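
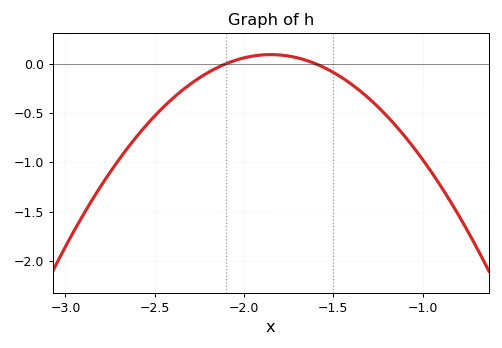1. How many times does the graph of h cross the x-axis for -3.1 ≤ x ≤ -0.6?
2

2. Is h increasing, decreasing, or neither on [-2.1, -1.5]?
neither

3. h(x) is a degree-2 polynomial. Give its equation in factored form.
y = -1.47(x + 2.1)(x + 1.6)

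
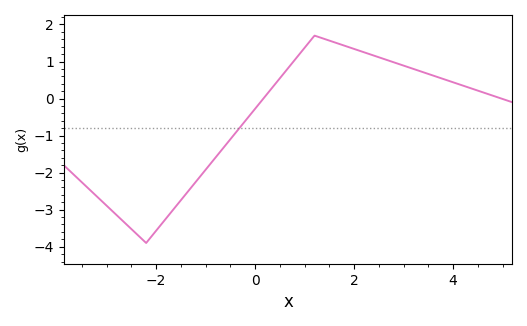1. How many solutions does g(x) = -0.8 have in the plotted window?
1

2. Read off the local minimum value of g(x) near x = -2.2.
-3.9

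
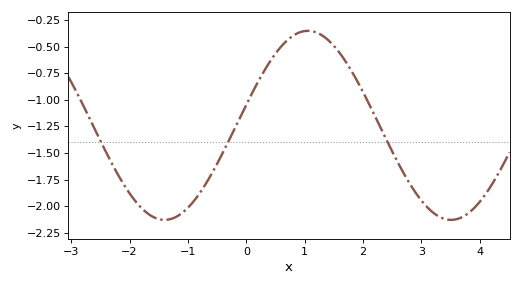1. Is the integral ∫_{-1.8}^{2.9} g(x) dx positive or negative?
negative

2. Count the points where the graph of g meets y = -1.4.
3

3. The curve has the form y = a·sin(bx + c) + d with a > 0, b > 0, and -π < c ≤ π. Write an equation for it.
y = 0.89sin(1.3x + 0.22) - 1.24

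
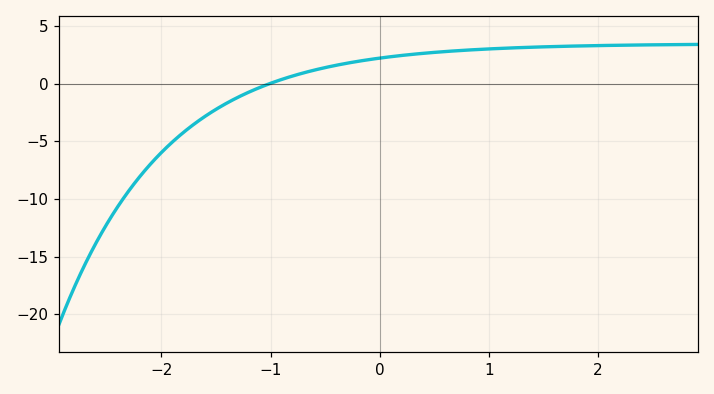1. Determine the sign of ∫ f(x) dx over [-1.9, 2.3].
positive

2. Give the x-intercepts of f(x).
-1.01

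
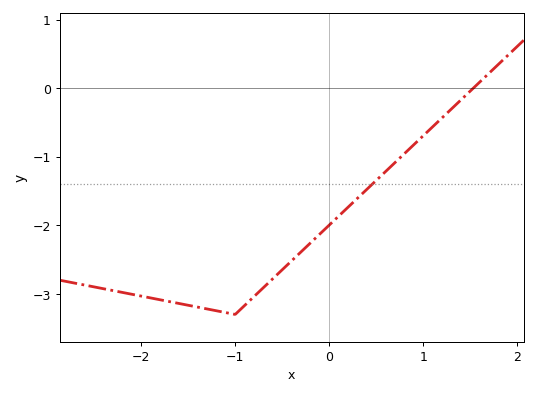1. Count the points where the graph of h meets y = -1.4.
1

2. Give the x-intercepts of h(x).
1.53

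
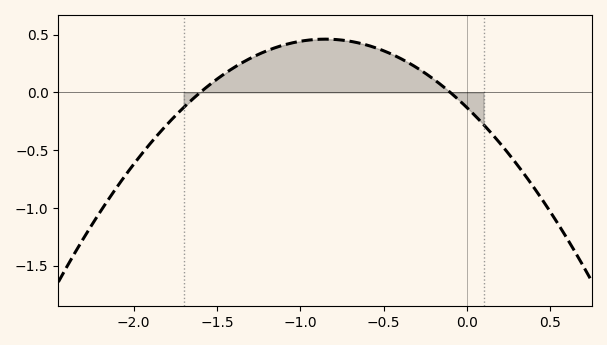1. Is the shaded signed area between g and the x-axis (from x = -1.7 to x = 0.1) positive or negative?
positive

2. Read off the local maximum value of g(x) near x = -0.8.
0.461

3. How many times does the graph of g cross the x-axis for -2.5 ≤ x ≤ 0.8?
2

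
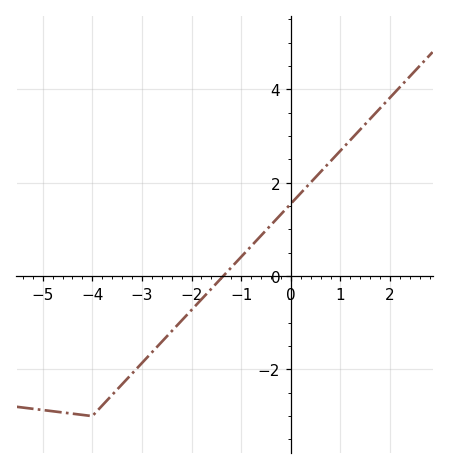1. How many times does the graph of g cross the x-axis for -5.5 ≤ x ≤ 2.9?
1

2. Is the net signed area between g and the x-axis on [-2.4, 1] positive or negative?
positive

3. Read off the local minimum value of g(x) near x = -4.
-3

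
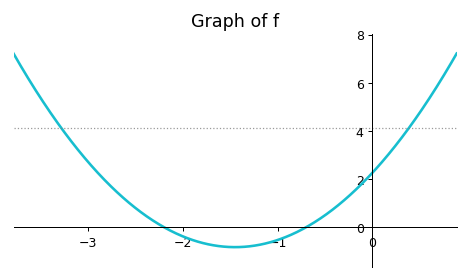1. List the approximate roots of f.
-2.2, -0.7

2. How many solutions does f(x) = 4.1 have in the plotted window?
2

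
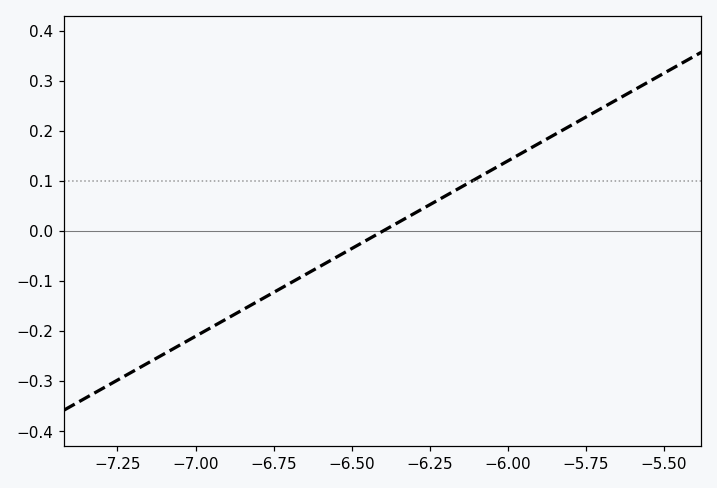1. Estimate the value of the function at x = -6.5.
-0.035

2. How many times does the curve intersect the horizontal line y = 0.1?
1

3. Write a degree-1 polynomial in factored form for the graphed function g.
y = 0.35(x + 6.4)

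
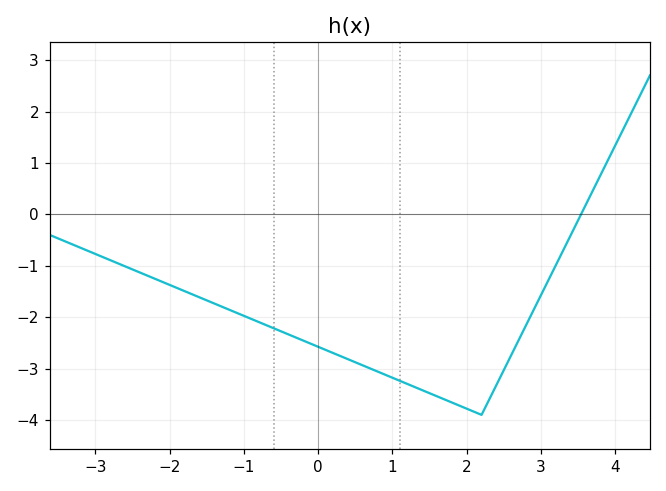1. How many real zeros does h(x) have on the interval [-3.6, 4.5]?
1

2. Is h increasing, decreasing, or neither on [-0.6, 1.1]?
decreasing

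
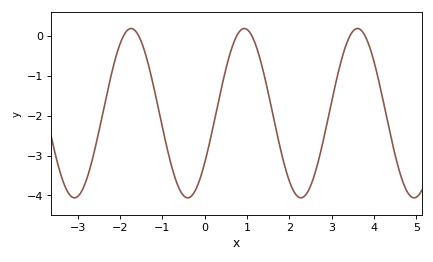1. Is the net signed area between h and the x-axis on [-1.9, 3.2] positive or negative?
negative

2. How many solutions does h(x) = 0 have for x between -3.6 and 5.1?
6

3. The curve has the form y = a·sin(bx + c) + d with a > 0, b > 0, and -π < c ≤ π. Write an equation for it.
y = 2.12sin(2.4x - 0.63) - 1.94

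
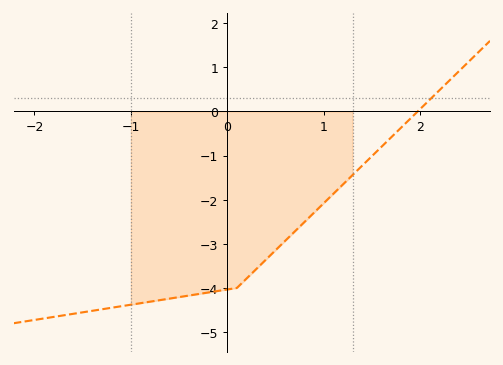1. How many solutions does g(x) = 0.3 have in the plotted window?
1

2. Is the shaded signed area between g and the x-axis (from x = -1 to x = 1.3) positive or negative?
negative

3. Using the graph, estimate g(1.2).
-1.7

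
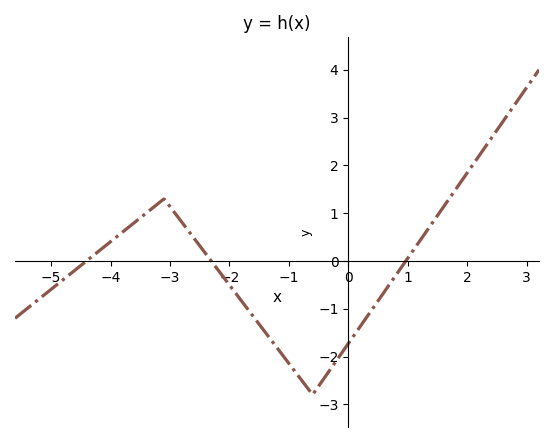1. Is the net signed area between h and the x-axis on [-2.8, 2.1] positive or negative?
negative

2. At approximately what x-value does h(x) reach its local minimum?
-0.6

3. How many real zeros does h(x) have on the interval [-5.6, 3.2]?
3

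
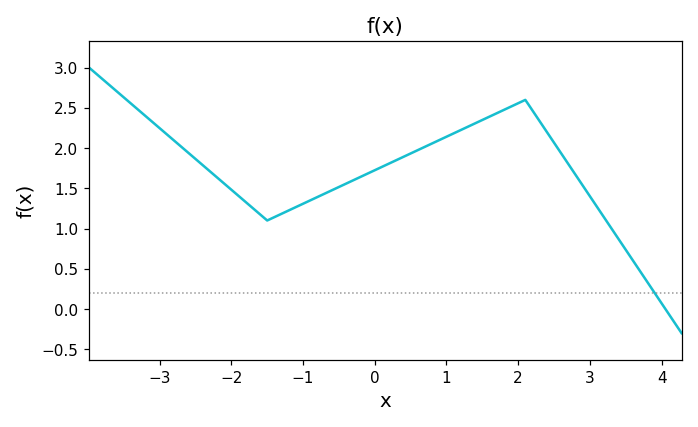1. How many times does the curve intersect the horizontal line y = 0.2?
1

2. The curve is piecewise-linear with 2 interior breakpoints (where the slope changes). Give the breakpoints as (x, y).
(-1.5, 1.1); (2.1, 2.6)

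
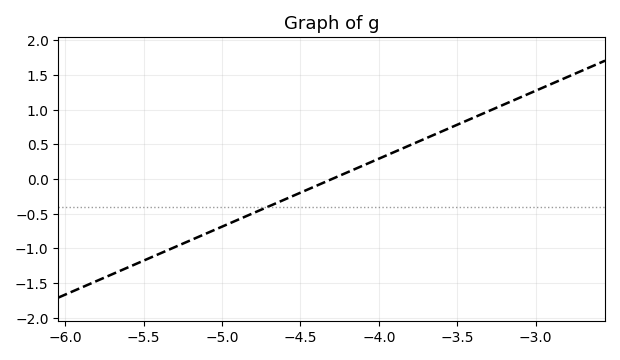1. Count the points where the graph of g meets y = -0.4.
1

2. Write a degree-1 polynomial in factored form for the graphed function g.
y = 0.98(x + 4.3)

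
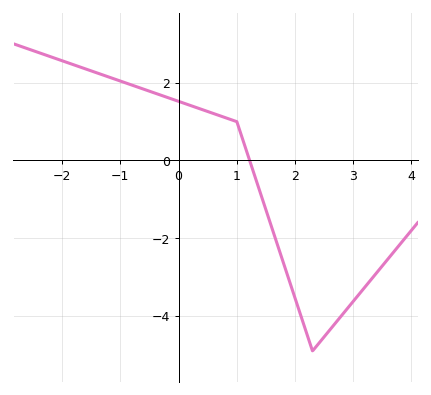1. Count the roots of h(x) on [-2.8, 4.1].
1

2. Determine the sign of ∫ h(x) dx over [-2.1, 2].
positive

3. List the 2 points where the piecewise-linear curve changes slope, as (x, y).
(1, 1); (2.3, -4.9)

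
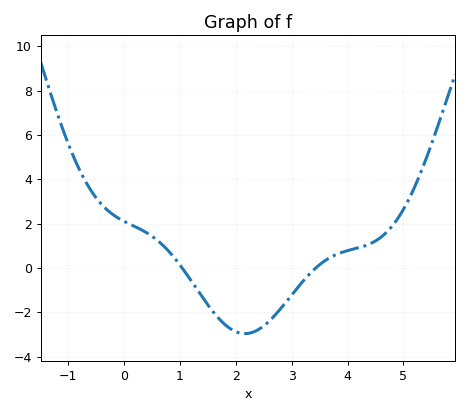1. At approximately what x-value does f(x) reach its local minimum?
2.2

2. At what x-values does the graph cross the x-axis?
1, 3.4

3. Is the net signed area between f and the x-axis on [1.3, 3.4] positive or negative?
negative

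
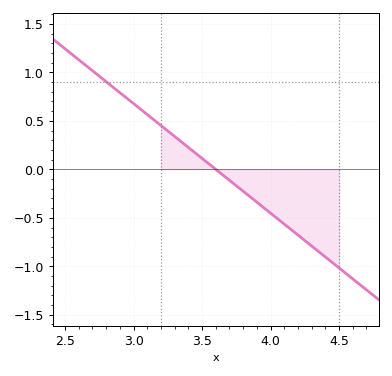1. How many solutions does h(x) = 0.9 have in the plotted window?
1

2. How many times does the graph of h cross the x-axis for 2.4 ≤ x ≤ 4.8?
1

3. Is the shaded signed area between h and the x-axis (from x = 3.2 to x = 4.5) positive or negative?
negative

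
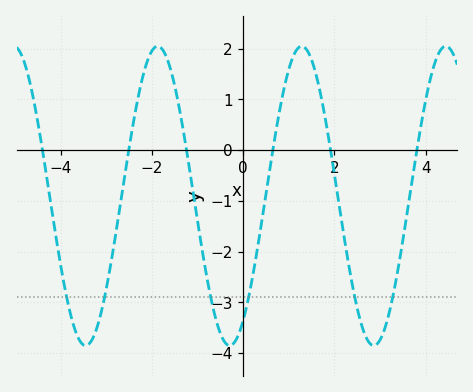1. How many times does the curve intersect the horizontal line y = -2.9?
6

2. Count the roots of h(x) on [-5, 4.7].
6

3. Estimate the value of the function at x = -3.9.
-2.76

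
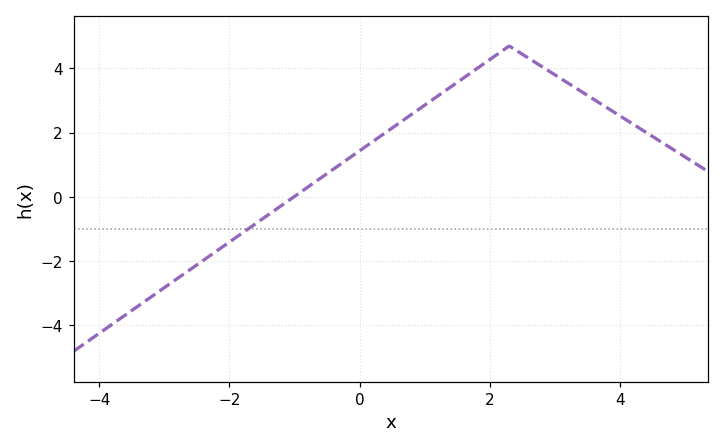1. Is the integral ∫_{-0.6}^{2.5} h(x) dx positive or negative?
positive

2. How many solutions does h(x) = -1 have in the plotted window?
1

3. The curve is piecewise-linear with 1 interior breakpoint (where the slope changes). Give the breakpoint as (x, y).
(2.3, 4.7)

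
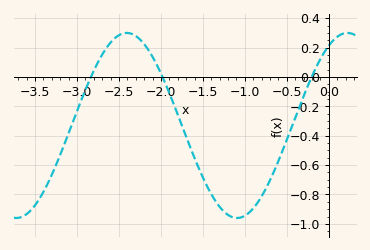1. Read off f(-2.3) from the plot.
0.28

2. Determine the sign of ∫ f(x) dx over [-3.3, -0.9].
negative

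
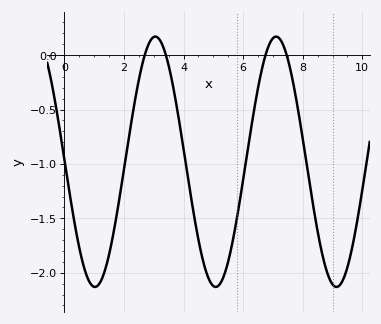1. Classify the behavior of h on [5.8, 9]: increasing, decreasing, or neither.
neither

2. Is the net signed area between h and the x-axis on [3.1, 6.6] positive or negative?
negative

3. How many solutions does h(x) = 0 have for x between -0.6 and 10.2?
4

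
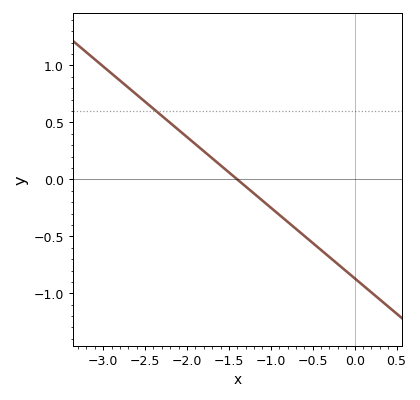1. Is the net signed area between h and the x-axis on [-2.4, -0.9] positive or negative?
positive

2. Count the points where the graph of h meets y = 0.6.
1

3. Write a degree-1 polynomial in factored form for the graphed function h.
y = -0.62(x + 1.4)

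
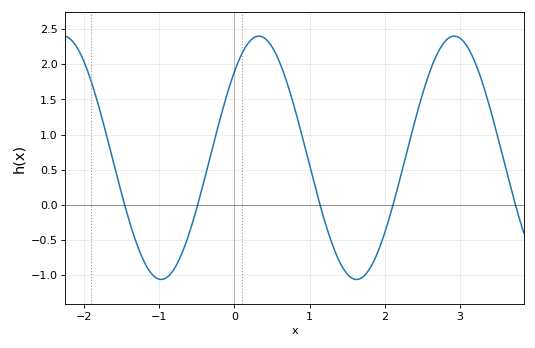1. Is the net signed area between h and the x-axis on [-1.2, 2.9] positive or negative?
positive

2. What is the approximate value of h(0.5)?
2.25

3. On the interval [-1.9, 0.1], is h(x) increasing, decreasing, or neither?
neither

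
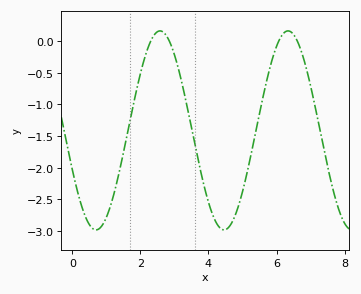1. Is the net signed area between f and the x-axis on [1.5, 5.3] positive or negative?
negative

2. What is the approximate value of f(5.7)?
-0.65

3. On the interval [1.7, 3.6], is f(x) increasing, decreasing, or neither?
neither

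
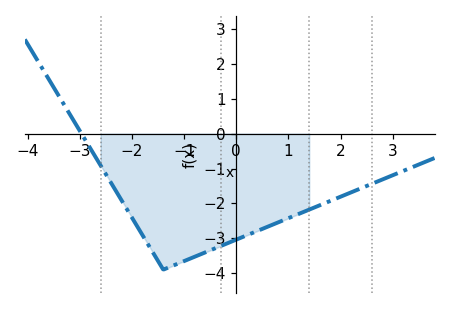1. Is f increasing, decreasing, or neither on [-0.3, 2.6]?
increasing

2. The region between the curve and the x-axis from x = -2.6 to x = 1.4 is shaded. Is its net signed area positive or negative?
negative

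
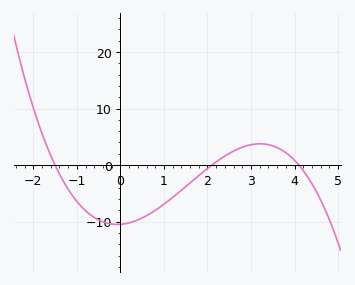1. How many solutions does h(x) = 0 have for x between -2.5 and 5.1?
3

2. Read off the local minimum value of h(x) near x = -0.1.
-10.5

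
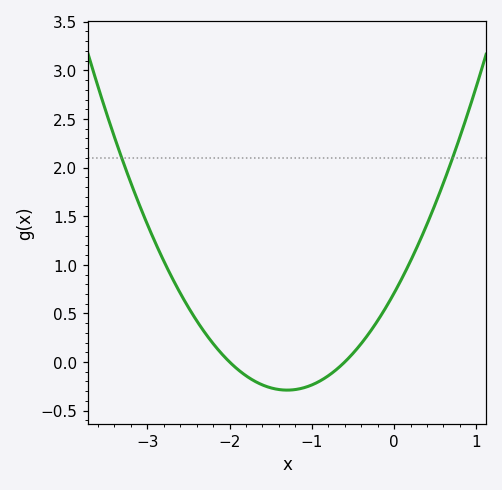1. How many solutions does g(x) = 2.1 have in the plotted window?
2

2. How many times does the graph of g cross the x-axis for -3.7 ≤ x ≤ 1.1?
2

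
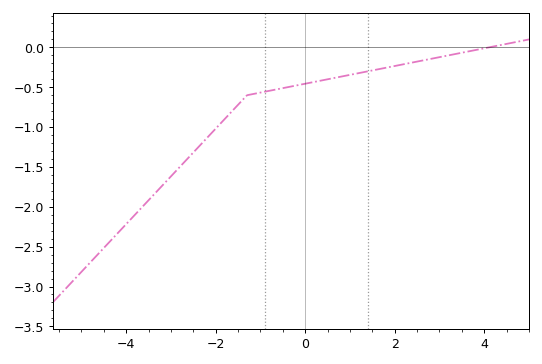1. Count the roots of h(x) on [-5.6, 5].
1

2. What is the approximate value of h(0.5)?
-0.4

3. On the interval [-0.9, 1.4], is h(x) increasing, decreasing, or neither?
increasing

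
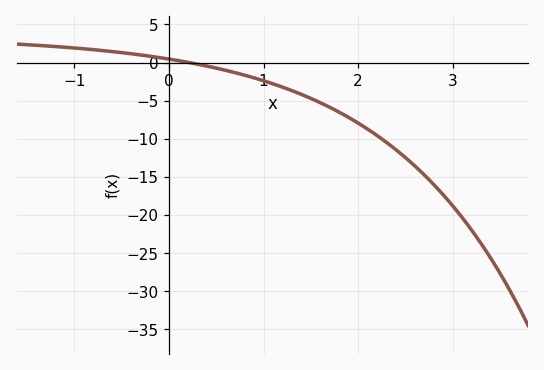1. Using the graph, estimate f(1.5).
-4.5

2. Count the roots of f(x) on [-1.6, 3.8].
1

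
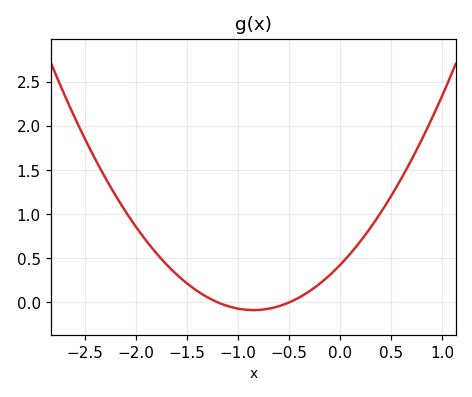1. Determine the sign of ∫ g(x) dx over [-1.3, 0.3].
positive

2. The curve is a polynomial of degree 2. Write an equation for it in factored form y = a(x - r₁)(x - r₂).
y = 0.71(x + 1.2)(x + 0.5)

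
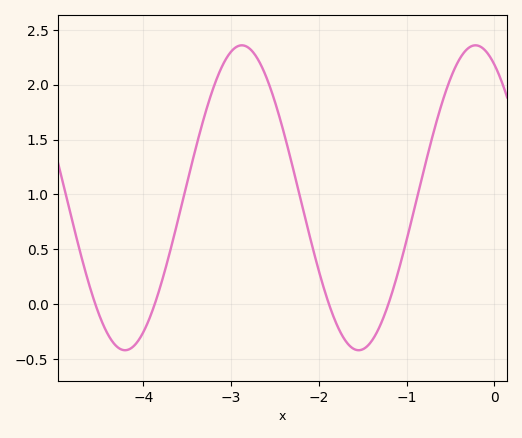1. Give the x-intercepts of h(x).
-4.5, -3.9, -1.9, -1.2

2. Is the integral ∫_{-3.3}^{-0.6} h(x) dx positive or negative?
positive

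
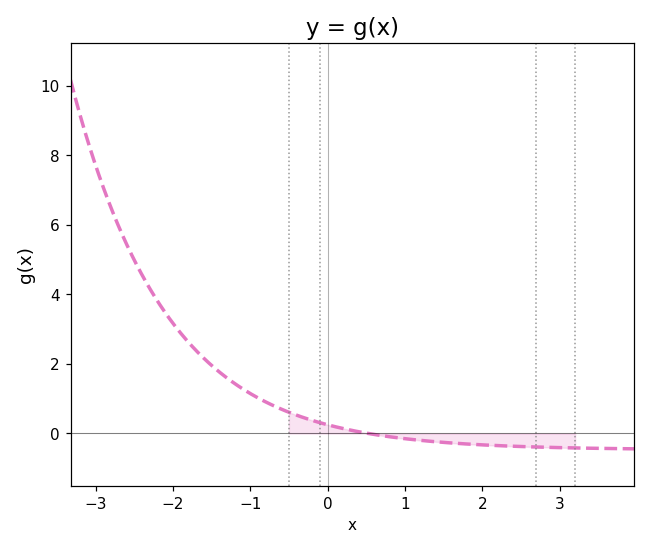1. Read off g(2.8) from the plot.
-0.4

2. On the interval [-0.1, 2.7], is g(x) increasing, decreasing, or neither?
decreasing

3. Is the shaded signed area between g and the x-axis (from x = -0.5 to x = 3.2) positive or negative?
negative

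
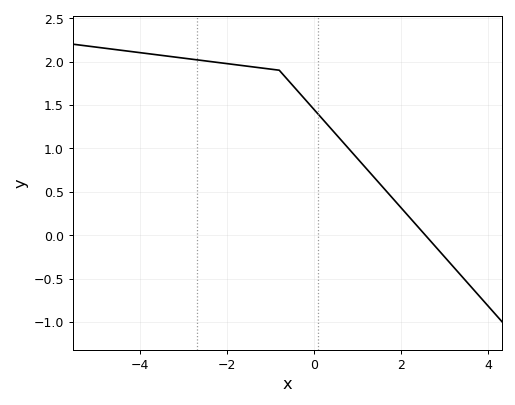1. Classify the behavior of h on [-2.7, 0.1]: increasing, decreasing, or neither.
decreasing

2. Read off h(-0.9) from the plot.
1.91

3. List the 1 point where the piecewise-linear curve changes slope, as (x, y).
(-0.8, 1.9)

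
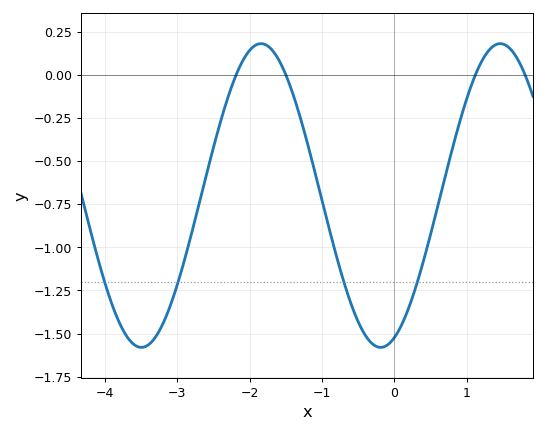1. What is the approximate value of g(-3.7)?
-1.52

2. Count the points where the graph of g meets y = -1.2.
4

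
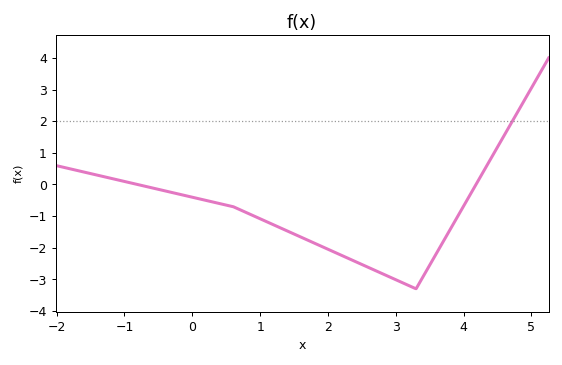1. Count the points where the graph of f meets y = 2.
1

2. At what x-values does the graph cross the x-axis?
-0.8, 4.2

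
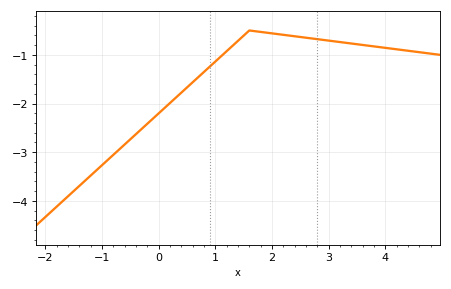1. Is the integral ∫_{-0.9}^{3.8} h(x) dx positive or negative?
negative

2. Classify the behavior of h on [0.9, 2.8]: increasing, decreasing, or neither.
neither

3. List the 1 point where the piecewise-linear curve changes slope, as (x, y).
(1.6, -0.5)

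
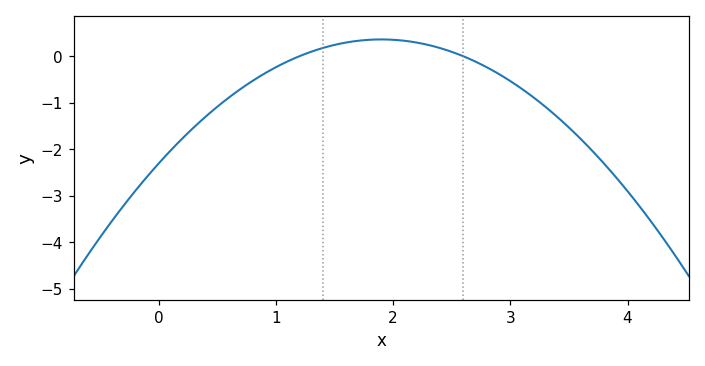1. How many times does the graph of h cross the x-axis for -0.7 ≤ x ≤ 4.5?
2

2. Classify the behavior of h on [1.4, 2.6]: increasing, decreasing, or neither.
neither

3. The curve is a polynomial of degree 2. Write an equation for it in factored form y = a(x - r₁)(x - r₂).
y = -0.74(x - 1.2)(x - 2.6)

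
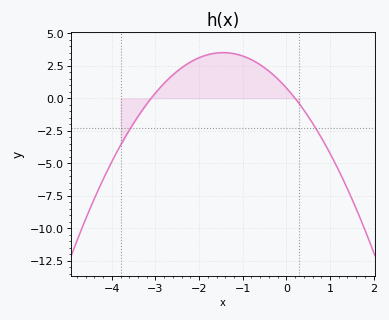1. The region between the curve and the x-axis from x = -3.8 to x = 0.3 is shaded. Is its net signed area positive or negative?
positive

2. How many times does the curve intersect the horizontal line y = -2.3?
2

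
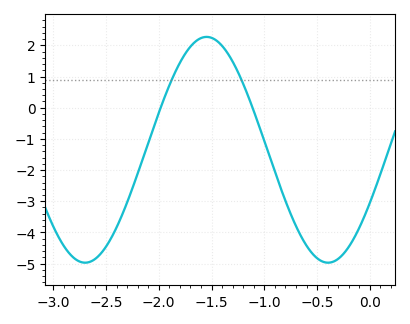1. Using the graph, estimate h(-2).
-0.163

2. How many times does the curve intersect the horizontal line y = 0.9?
2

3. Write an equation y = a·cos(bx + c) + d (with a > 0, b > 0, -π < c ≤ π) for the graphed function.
y = 3.62cos(2.73x - 2.06) - 1.35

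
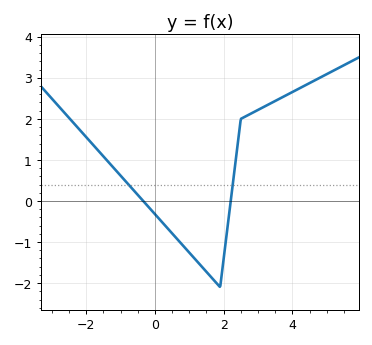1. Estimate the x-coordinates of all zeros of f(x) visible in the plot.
-0.4, 2.2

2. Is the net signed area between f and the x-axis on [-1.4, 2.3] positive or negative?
negative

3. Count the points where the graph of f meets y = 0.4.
2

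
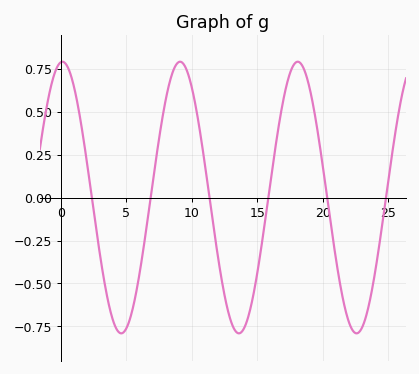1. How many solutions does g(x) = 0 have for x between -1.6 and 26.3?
6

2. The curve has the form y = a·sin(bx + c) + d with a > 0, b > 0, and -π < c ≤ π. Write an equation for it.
y = 0.79sin(0.7x + 1.48) + 0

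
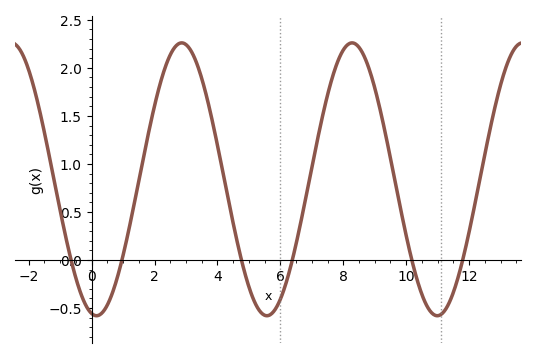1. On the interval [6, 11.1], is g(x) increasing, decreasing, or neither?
neither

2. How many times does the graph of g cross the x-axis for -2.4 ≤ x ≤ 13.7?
6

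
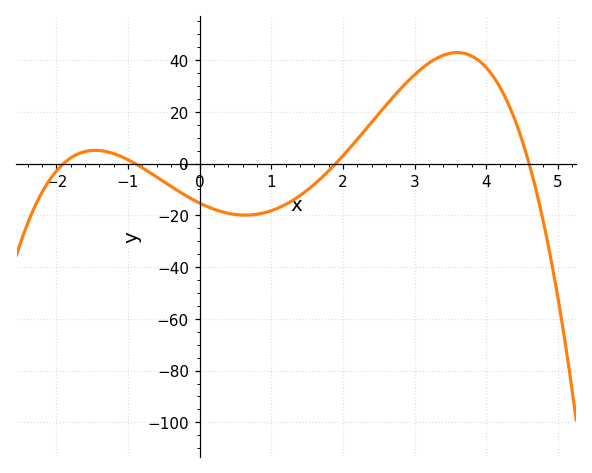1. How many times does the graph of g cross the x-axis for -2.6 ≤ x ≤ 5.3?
4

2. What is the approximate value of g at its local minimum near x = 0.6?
-19.9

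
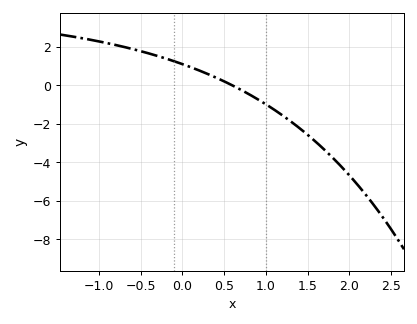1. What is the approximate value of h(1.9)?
-4.2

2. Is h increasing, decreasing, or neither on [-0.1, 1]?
decreasing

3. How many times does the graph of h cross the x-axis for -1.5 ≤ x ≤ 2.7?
1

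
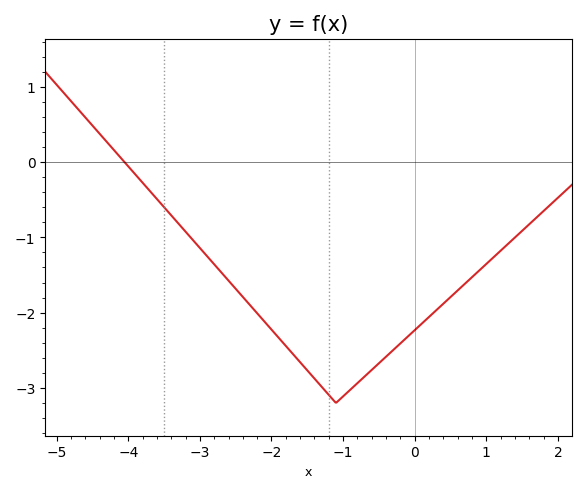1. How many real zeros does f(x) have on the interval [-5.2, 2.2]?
1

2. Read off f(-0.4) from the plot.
-2.58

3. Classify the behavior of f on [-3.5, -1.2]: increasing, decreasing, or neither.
decreasing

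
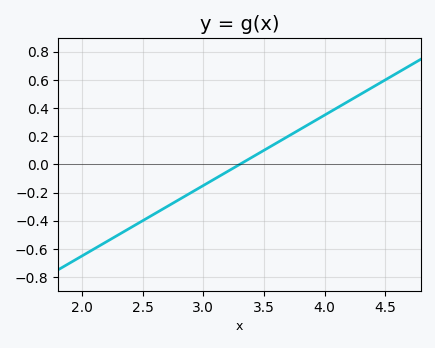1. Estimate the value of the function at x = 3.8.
0.24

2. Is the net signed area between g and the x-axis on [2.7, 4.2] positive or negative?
positive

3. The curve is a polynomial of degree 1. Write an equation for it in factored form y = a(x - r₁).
y = 0.5(x - 3.3)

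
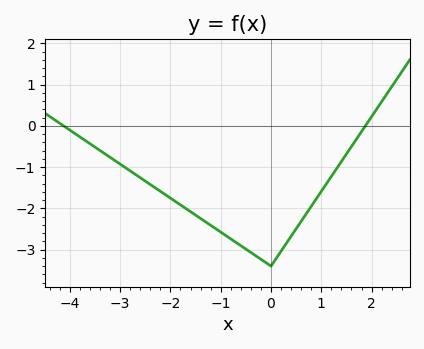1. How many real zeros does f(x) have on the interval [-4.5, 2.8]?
2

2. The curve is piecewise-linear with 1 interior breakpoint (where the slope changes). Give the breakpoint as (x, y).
(0, -3.4)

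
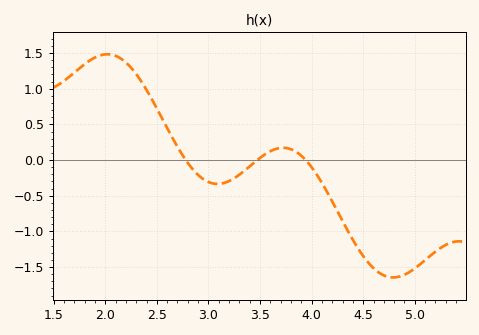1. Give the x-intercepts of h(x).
2.78, 3.47, 3.94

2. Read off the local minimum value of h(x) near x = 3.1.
-0.334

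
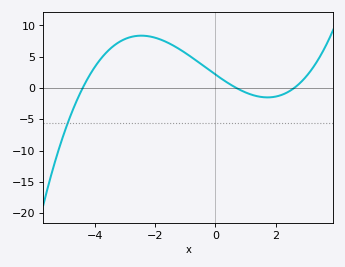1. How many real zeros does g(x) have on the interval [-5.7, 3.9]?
3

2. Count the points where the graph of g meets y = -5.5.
1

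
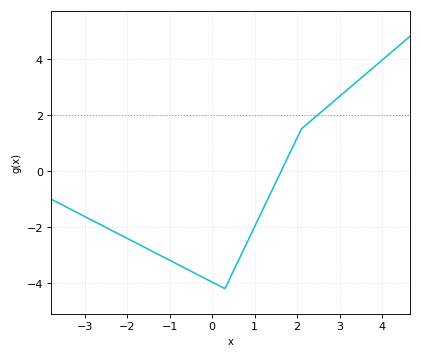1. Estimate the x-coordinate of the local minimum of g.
0.4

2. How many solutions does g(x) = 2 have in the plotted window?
1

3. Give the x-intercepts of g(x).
1.6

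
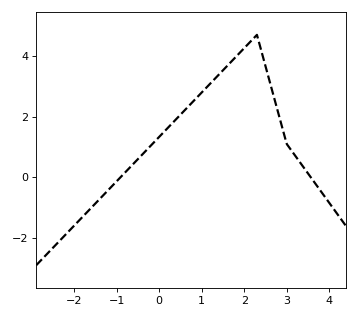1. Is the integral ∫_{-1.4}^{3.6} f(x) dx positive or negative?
positive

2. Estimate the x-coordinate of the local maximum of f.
2.3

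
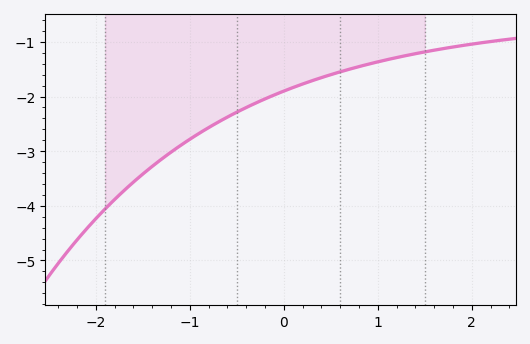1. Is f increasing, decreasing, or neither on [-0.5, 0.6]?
increasing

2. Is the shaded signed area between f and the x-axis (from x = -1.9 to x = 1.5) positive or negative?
negative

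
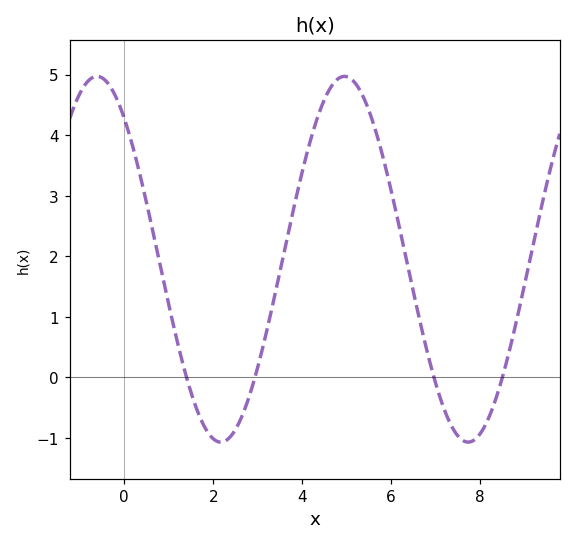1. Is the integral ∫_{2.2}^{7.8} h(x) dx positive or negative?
positive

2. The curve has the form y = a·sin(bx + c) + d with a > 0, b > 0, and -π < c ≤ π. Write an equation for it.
y = 3.02sin(1.13x + 2.26) + 1.95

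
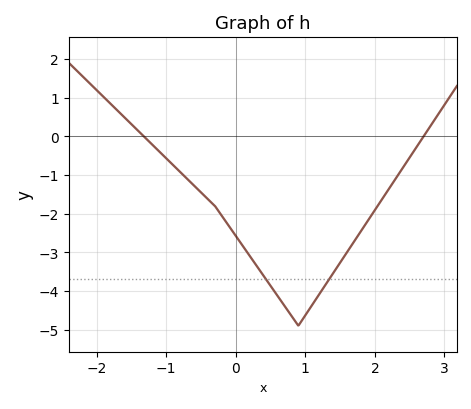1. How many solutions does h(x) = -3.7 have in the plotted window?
2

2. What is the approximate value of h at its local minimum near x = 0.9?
-4.9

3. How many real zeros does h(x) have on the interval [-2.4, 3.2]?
2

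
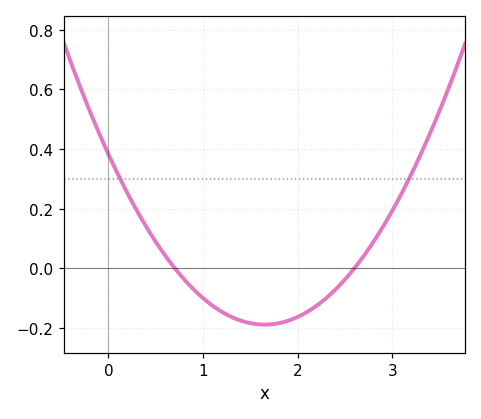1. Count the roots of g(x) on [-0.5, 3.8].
2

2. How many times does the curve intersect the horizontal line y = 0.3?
2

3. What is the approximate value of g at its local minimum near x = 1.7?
-0.19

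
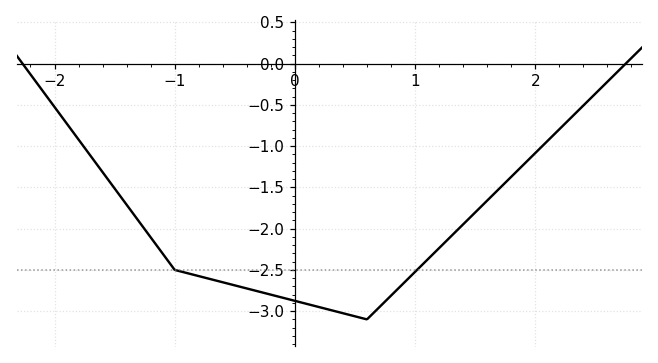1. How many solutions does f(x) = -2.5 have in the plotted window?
2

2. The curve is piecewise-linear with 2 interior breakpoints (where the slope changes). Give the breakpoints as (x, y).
(-1, -2.5); (0.6, -3.1)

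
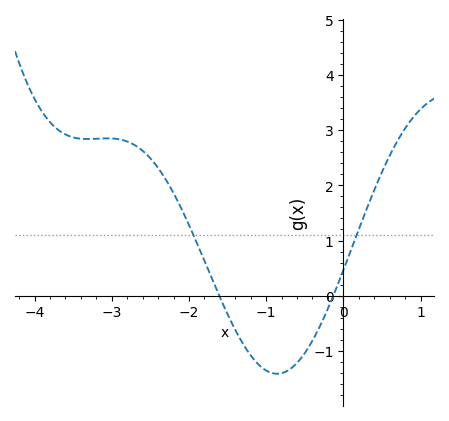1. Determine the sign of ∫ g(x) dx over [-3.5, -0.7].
positive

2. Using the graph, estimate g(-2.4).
2.31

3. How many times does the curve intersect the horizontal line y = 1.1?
2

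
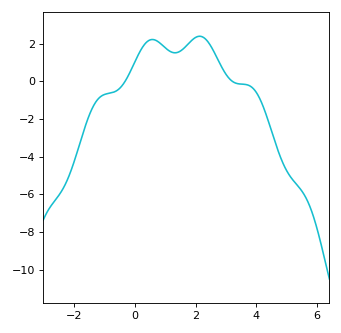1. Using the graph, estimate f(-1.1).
-0.77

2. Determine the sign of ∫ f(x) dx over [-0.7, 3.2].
positive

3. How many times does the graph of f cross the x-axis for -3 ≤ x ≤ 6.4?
2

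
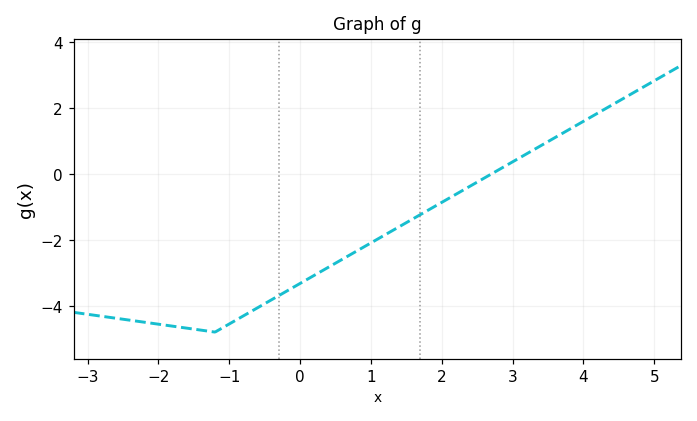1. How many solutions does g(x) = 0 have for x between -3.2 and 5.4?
1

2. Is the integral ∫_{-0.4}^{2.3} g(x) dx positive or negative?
negative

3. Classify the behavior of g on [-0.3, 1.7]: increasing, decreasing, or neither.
increasing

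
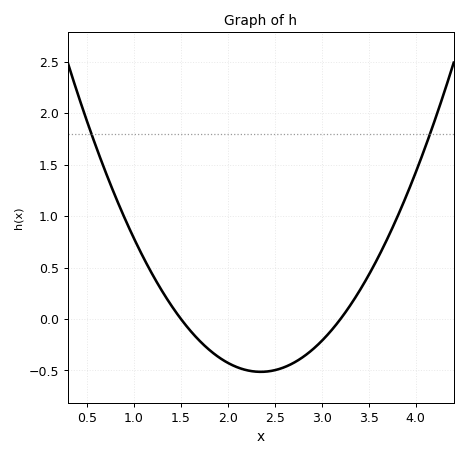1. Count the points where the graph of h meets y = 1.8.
2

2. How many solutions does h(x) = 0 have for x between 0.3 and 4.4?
2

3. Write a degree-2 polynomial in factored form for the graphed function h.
y = 0.71(x - 1.5)(x - 3.2)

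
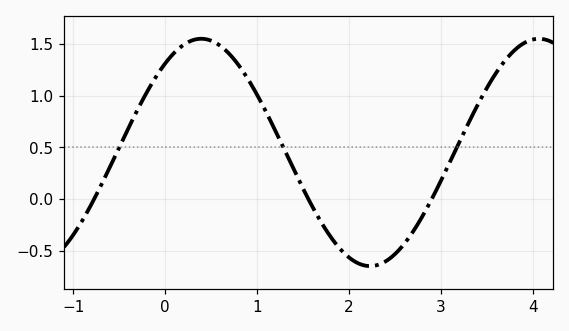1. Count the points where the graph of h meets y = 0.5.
3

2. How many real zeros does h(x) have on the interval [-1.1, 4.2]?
3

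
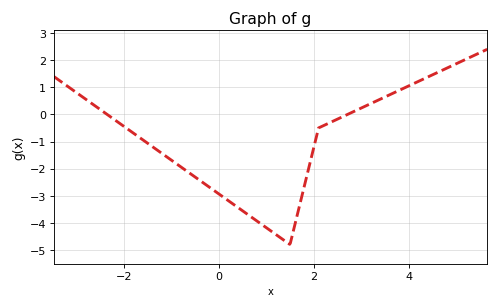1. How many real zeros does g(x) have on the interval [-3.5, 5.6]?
2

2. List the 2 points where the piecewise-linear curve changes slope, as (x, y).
(1.5, -4.8); (2.1, -0.5)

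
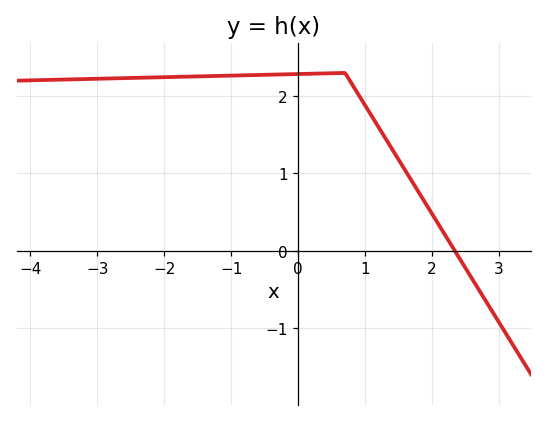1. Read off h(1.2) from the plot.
1.6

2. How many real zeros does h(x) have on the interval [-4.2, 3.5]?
1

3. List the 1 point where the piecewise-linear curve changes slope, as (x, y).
(0.7, 2.3)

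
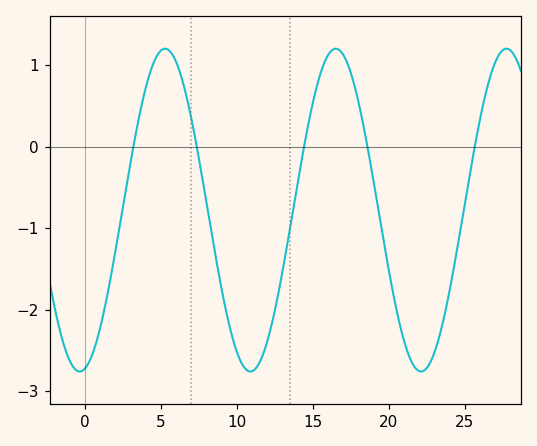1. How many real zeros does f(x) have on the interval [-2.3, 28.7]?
5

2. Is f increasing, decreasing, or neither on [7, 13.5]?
neither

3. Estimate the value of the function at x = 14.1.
-0.346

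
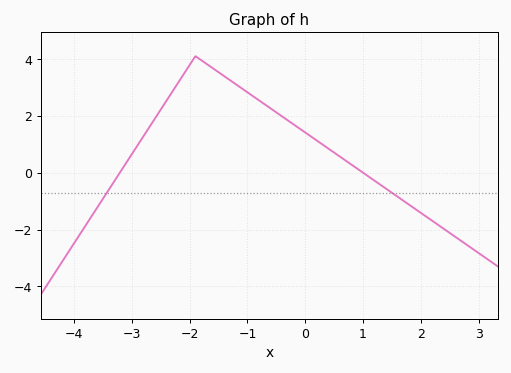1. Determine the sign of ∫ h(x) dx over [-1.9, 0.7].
positive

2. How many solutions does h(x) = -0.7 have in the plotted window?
2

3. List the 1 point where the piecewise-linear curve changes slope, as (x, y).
(-1.9, 4.1)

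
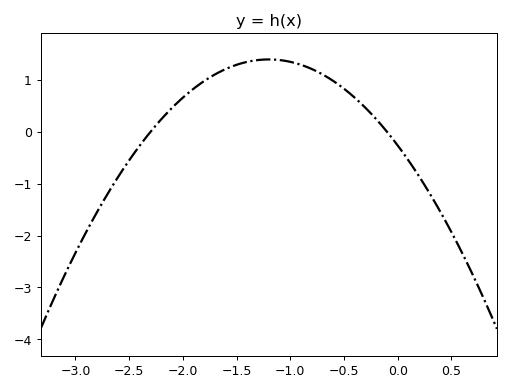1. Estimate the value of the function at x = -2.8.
-1.6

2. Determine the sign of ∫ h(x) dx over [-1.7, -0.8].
positive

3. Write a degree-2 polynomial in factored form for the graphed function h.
y = -1.15(x + 2.3)(x + 0.1)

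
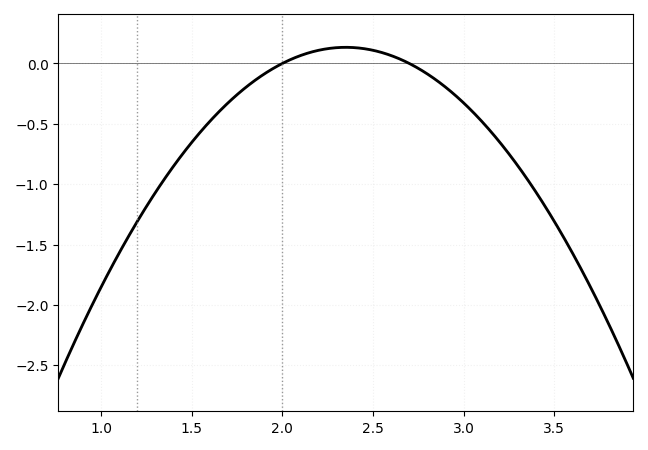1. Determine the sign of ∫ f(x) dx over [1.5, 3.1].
negative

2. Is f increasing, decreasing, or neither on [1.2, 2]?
increasing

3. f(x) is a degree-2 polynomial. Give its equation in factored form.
y = -1.09(x - 2)(x - 2.7)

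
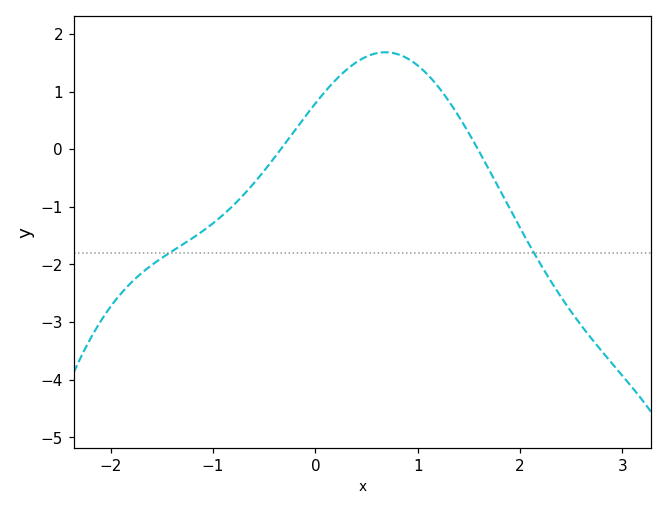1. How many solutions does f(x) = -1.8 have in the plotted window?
2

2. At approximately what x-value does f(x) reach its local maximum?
0.683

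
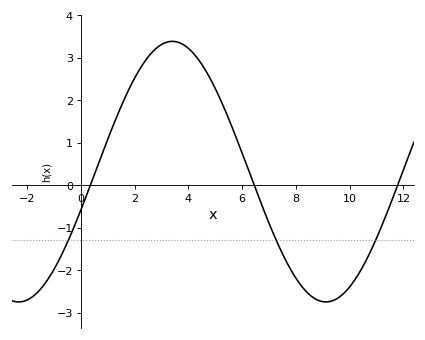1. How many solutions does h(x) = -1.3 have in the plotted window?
3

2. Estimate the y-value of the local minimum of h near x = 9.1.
-2.75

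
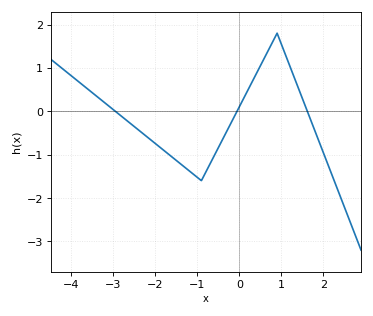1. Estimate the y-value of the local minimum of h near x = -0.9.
-1.6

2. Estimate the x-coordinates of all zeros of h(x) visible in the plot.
-2.9, -0.1, 1.6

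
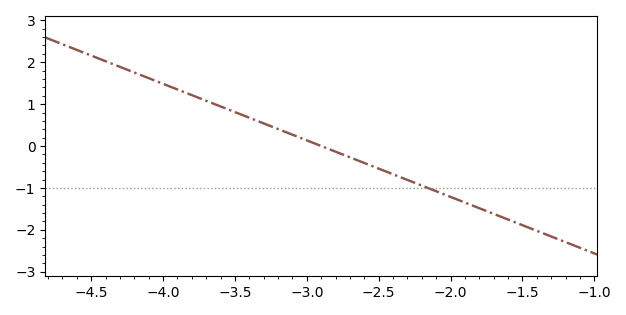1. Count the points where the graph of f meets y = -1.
1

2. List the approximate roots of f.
-2.9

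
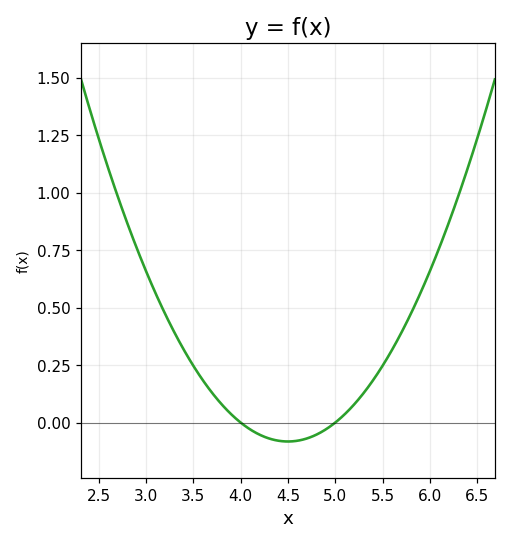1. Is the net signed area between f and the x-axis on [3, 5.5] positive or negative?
positive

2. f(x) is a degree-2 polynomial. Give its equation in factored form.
y = 0.33(x - 4)(x - 5)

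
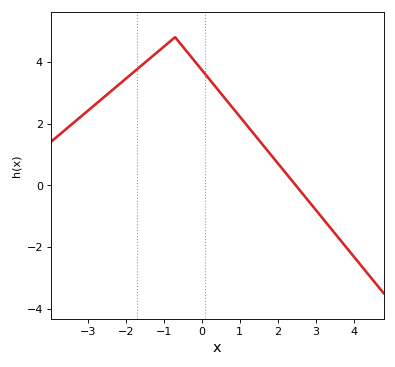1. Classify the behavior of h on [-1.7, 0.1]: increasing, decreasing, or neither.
neither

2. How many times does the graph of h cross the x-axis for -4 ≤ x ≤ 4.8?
1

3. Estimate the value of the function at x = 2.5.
0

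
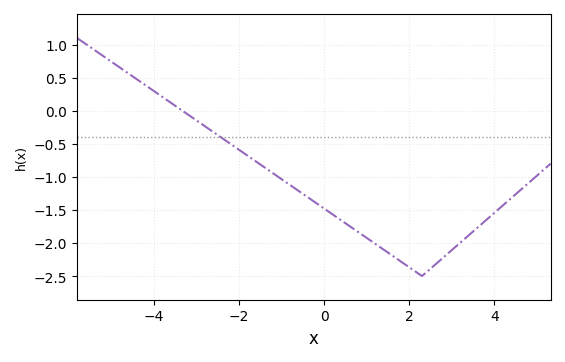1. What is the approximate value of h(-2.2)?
-0.5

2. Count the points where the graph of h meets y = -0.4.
1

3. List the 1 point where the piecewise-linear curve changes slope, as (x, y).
(2.3, -2.5)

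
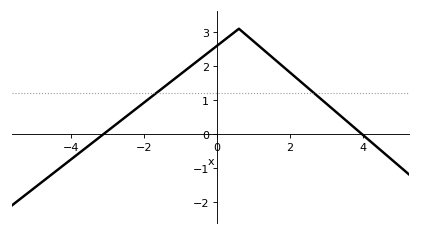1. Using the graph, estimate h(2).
1.81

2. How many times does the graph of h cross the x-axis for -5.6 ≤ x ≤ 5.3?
2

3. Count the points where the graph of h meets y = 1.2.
2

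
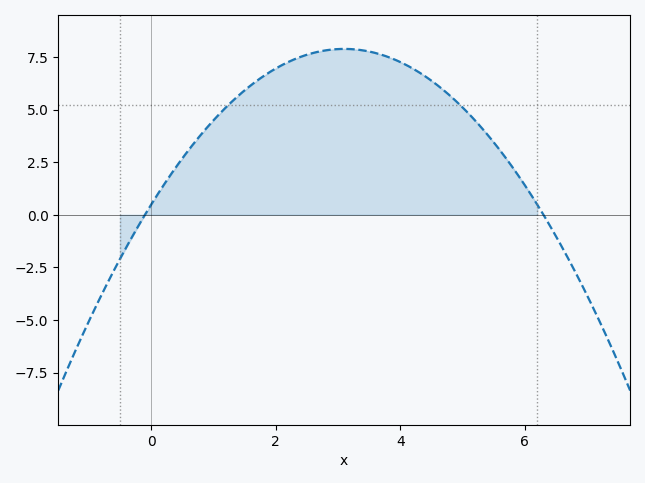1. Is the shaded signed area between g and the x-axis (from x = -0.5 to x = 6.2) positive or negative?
positive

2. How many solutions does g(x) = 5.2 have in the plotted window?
2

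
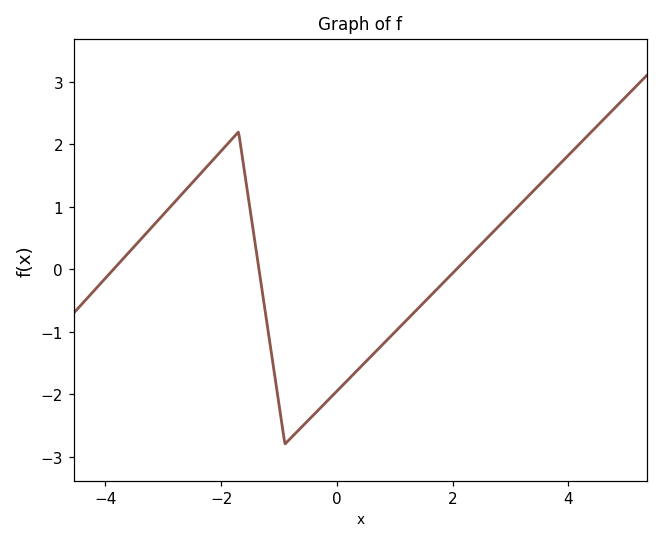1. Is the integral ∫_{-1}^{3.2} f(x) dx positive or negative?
negative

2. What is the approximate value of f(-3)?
0.876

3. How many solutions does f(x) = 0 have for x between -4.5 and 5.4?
3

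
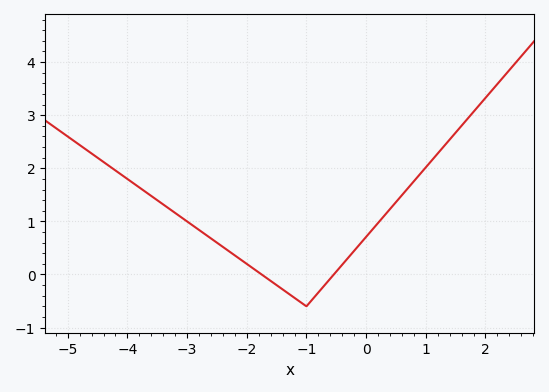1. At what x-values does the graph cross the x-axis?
-1.8, -0.6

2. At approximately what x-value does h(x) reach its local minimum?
-1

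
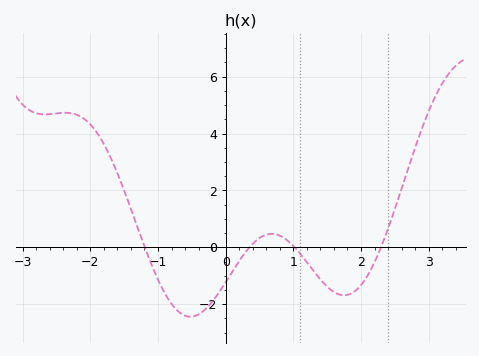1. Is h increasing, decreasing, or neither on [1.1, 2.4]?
neither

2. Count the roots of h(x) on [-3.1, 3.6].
4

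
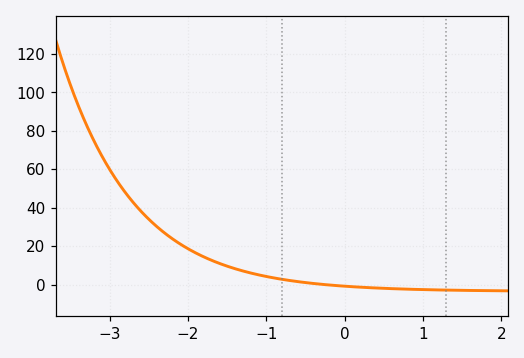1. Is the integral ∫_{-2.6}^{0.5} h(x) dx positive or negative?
positive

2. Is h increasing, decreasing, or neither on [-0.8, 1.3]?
decreasing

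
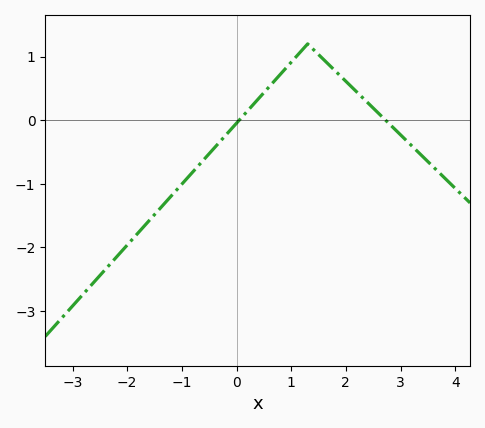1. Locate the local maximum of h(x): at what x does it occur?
1.2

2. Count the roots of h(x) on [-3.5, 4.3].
2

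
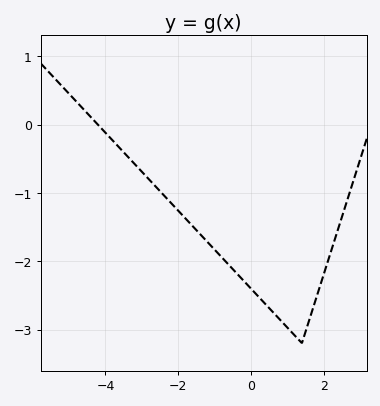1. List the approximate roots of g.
-4.21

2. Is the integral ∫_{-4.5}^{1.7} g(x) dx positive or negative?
negative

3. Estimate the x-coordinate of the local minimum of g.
1.4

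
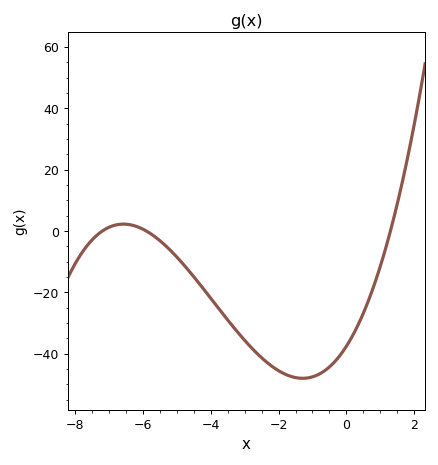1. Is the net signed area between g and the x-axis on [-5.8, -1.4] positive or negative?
negative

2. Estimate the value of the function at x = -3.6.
-27.6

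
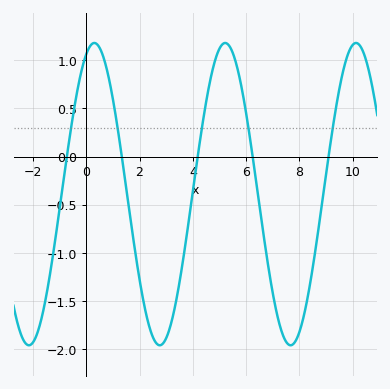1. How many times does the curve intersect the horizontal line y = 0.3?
5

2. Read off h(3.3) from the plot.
-1.6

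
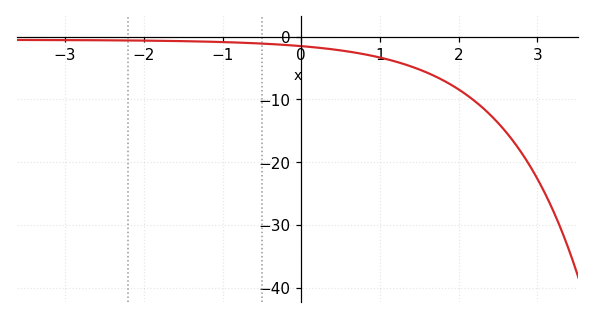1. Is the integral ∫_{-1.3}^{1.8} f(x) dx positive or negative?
negative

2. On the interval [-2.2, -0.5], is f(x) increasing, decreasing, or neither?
decreasing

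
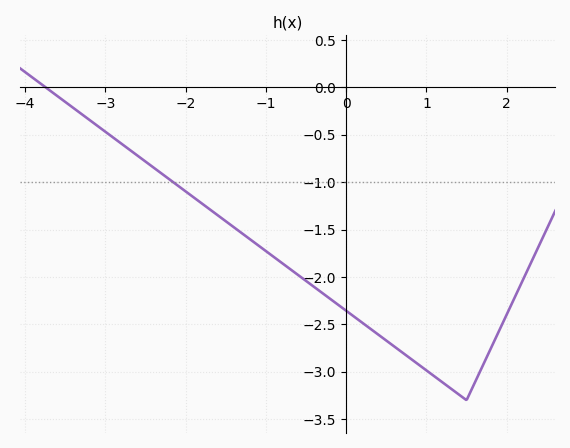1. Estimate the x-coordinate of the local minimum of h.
1.5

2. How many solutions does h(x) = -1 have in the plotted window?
1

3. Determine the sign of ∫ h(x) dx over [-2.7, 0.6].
negative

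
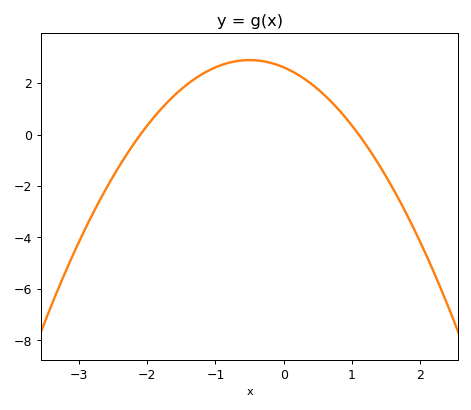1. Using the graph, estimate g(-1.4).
1.98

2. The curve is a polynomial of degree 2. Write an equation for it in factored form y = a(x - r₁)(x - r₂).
y = -1.13(x + 2.1)(x - 1.1)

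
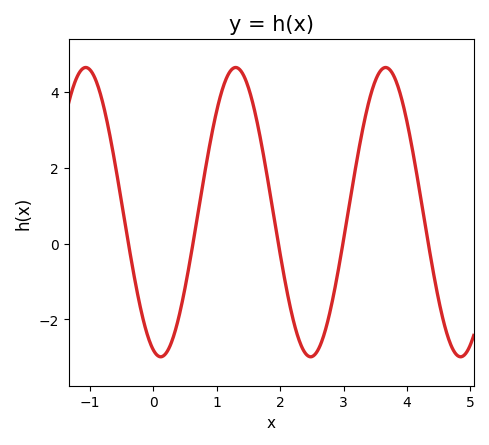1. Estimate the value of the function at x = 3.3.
3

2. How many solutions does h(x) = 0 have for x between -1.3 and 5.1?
5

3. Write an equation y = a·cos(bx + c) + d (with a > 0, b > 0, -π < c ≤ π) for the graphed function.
y = 3.82cos(2.7x + 2.8) + 0.83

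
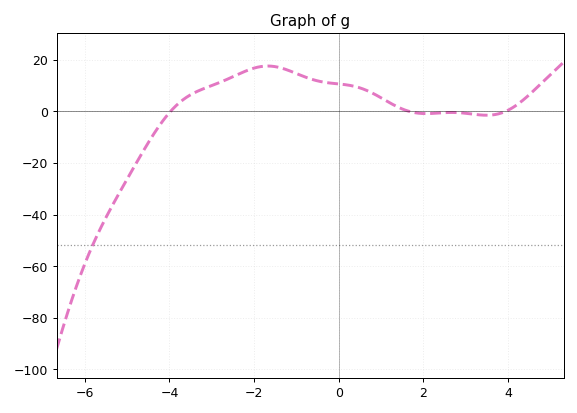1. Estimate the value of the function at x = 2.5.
0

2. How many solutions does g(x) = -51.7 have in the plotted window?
1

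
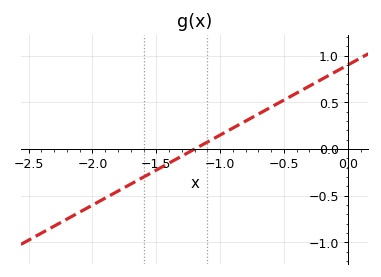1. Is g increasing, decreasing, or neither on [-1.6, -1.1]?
increasing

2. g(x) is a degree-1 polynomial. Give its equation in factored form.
y = 0.75(x + 1.2)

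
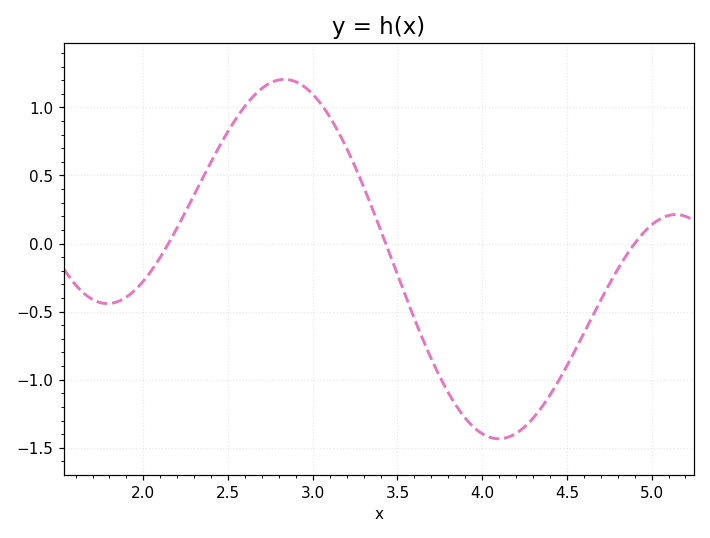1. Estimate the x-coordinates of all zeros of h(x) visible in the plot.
2.15, 3.43, 4.9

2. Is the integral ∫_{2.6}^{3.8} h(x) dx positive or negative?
positive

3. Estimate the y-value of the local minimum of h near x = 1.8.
-0.441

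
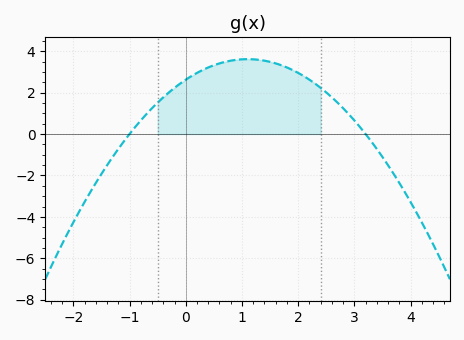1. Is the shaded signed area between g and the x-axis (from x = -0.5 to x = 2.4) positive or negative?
positive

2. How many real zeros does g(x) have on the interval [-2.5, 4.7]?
2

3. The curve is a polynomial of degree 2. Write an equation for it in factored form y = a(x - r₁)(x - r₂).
y = -0.82(x + 1)(x - 3.2)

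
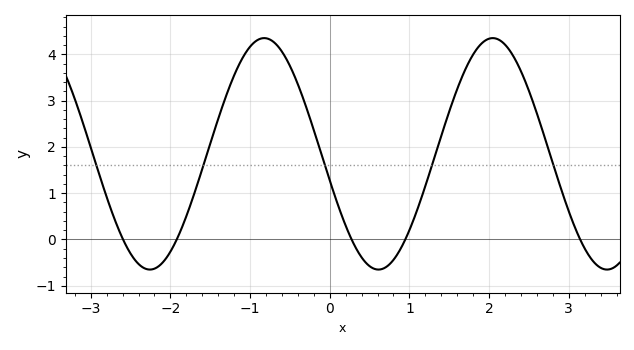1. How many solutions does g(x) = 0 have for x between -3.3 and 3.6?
5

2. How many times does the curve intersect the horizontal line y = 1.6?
5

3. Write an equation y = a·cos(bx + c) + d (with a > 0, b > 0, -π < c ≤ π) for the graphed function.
y = 2.5cos(2.19x + 1.8) + 1.85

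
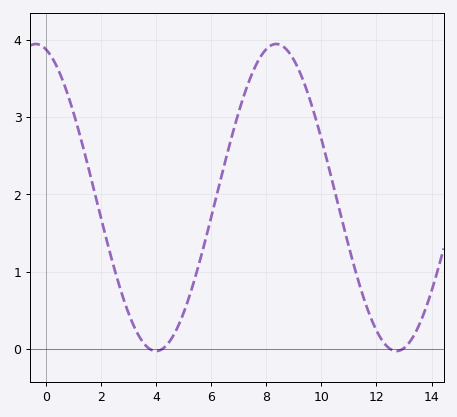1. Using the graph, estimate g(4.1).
-0.025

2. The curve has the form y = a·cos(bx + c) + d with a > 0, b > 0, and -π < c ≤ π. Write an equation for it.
y = 1.99cos(0.72x + 0.262) + 1.96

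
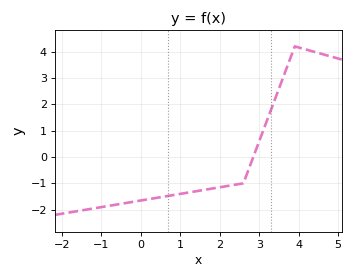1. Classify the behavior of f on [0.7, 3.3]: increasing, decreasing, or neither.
increasing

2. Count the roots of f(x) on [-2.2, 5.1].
1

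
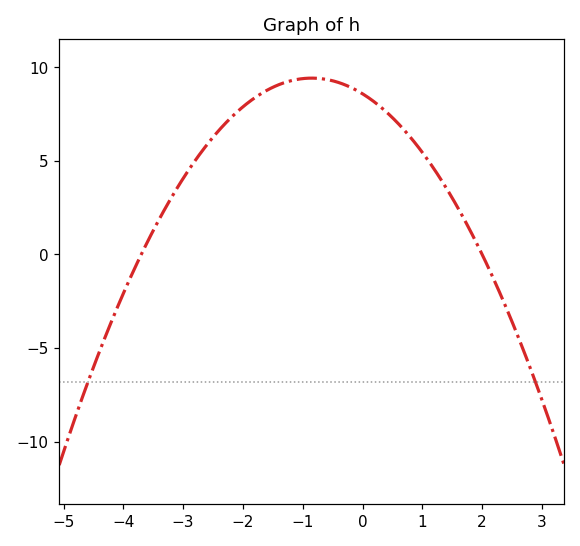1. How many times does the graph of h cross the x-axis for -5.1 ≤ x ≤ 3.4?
2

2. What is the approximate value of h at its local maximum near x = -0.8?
9.42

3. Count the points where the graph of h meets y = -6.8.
2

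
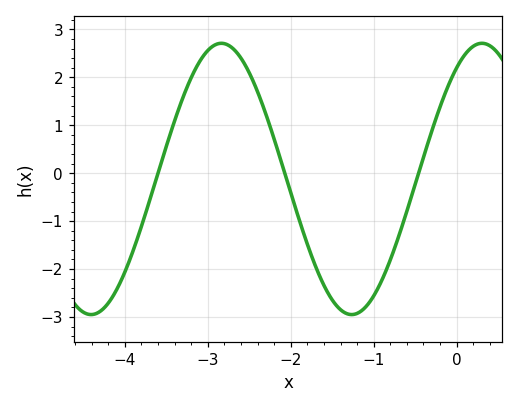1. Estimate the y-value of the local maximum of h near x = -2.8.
2.7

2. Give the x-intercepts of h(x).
-3.6, -2.1, -0.5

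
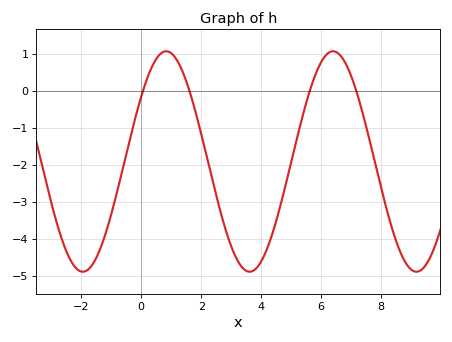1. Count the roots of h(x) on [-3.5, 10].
4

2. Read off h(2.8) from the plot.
-3.72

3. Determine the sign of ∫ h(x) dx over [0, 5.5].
negative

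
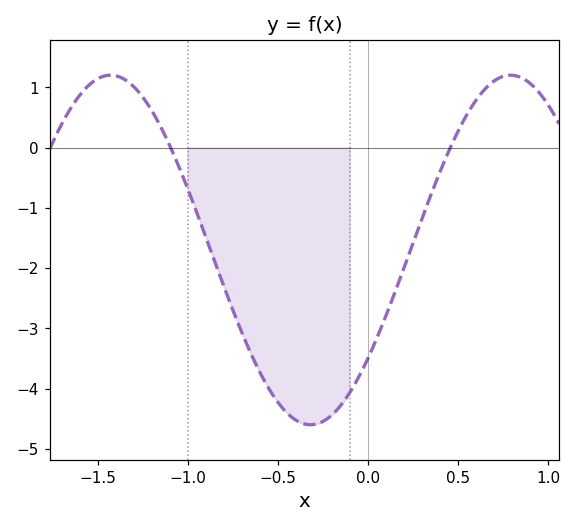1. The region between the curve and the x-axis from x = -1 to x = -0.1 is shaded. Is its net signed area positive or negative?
negative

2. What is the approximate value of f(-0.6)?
-3.72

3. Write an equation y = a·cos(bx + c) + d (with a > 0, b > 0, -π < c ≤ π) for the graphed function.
y = 2.9cos(2.83x - 2.24) - 1.7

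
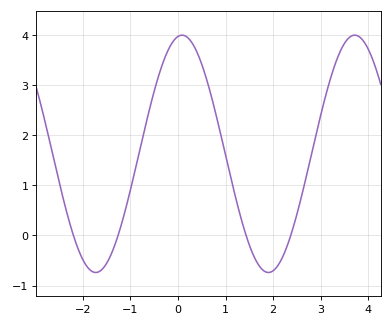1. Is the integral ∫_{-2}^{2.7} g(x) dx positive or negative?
positive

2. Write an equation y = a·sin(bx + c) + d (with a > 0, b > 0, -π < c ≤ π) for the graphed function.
y = 2.37sin(1.7x + 1.4) + 1.63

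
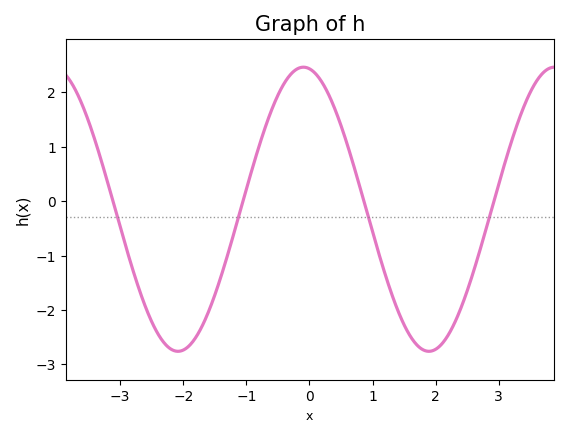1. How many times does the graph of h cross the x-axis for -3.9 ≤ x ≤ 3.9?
4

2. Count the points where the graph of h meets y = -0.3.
4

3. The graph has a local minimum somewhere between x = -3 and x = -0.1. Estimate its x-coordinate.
-2.08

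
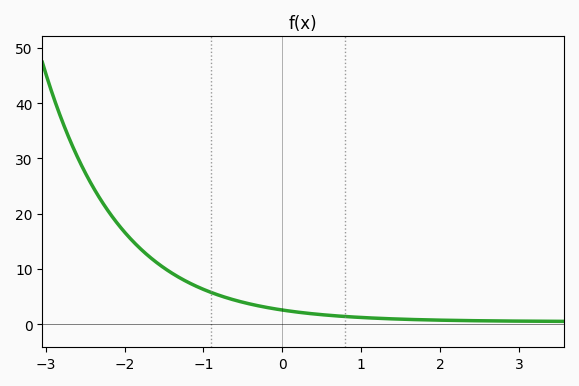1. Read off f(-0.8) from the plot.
5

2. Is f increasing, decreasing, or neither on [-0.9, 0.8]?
decreasing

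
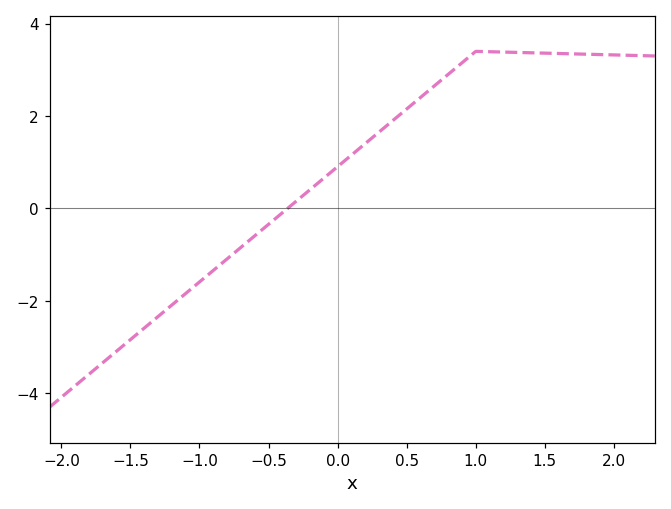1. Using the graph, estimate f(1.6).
3.35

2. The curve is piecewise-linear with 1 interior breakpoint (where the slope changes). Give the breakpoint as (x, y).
(1, 3.4)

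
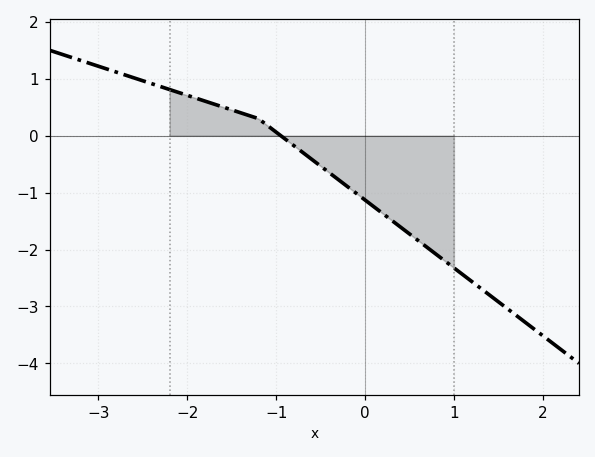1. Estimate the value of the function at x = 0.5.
-1.73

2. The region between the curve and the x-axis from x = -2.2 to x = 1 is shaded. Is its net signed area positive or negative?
negative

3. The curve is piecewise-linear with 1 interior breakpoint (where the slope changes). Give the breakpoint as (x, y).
(-1.2, 0.3)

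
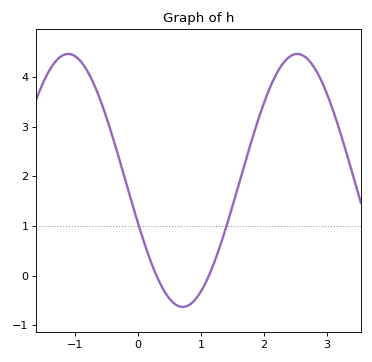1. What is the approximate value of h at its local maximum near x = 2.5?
4.47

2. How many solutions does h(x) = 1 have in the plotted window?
2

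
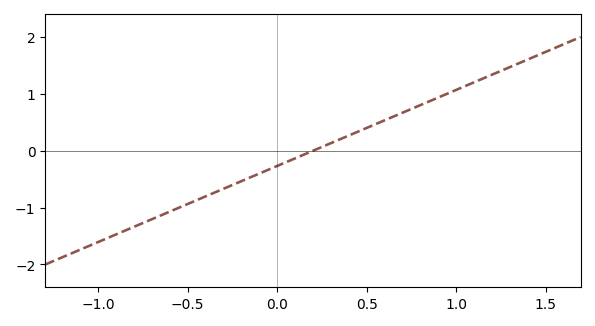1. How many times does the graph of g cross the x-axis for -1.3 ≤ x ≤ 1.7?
1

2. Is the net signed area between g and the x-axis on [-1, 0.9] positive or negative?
negative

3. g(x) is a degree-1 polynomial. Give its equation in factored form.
y = 1.34(x - 0.2)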